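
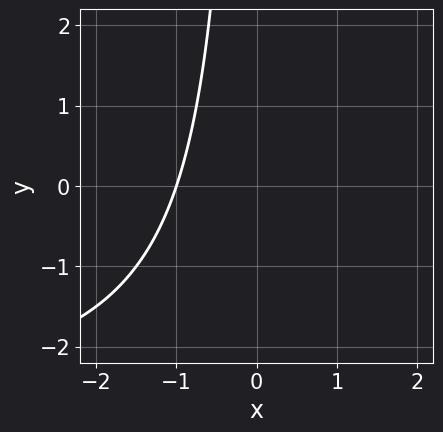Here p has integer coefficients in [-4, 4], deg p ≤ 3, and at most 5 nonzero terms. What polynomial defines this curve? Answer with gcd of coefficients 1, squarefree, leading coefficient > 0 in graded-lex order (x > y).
1. Degree: the shape is more complex than any degree-1 curve, so deg p = 2.
2. Reading off the gridlines: no y-intercept at any integer in the box; it meets the x-axis at x = -1 (among the integer gridlines).
3. Solving for integer coefficients yields p as stated.

x*y + 3*x + 3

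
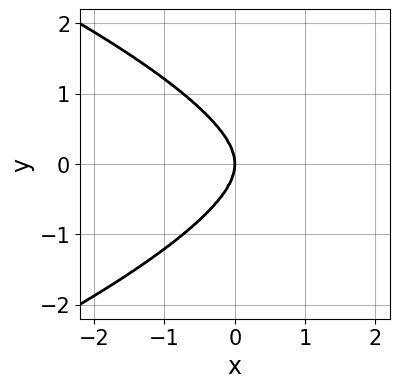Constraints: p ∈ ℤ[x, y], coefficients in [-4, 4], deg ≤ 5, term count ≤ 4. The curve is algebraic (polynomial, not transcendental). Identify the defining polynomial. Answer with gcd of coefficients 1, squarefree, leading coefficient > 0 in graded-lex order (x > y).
1. deg p = 4. The shape is more complex than any degree-3 curve.
2. Symmetries: mirror symmetry y ↦ −y ⇒ only even powers of y.
3. From the visible intercepts: it crosses the x-axis at the gridline x = 0; it crosses the y-axis at the gridline y = 0.
4. These observations pin down the coefficients.

3*y^4 + 2*x^3 + 3*x*y^2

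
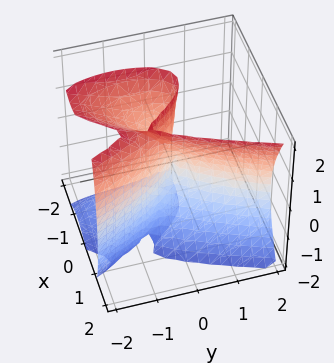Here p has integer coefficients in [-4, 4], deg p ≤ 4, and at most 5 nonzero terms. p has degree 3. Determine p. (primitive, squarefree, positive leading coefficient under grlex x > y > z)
(a) Degree: a generic line meets the surface in up to 3 points, so deg p = 3.
(b) From the axis intercepts and sections: the visible z-axis segment lies entirely on the surface; it meets the y-axis at y = 0 (among the integer gridlines); it crosses the x-axis at the gridline x = 0.
(c) Matching integer coefficients to the picture gives p.

3*x^3 - x*z^2 - y*z^2 - 2*y^2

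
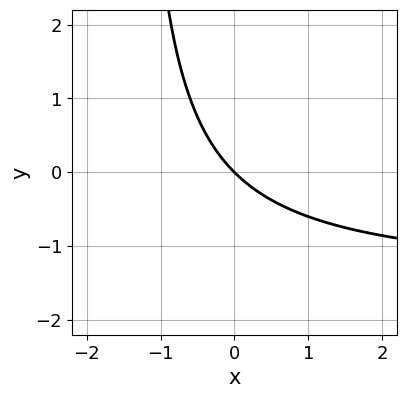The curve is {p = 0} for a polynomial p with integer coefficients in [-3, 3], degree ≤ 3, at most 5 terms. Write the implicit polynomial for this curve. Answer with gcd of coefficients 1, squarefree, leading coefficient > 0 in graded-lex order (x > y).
2*x*y + 3*x + 3*y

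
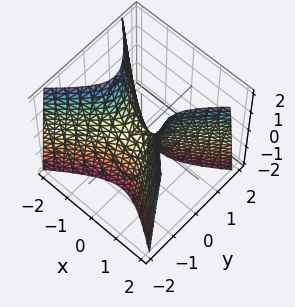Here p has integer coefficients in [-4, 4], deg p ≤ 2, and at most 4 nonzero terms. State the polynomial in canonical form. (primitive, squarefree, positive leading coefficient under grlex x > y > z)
2*x^2 - 3*y^2 - z

First, the degree is 2 — a saddle surface; a quadric.
Next, symmetries: it's symmetric under y → −y, forcing even powers of y; it's symmetric under x → −x, forcing even powers of x.
Next, from the visible intercepts: it meets the y-axis at y = 0 (among the integer gridlines); one z-axis crossing is at z = 0; it crosses the x-axis at the gridline x = 0.
Finally, fitting integer coefficients to these (and the overall shape) gives p.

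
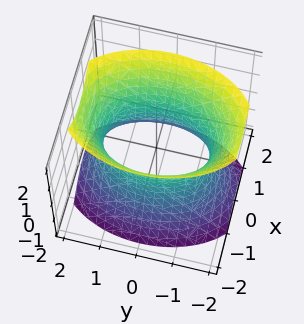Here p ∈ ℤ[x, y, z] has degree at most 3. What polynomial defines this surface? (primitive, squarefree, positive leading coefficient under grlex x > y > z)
2*x^2 + y^2 - z^2 - 2

(a) deg p = 2. An hourglass — one-sheet hyperboloid; a quadric.
(b) Symmetries: mirror symmetry z ↦ −z ⇒ only even powers of z; the x ↦ −x reflection is a symmetry, so x appears only in even powers; it's symmetric under y → −y, forcing even powers of y.
(c) Observable constraints: the x-axis gridline crossings are at x ∈ {-1, 1}; the surface avoids every integer z-axis point in the box.
(d) The integer polynomial consistent with all of this is the stated p.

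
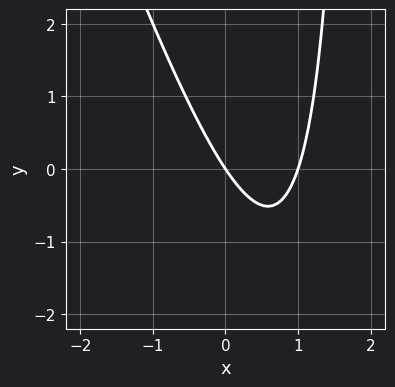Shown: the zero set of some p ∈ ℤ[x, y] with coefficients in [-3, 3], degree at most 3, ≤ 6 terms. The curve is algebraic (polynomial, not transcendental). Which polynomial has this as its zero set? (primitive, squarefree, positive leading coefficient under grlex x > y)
3*x^2 + x*y - 3*x - 2*y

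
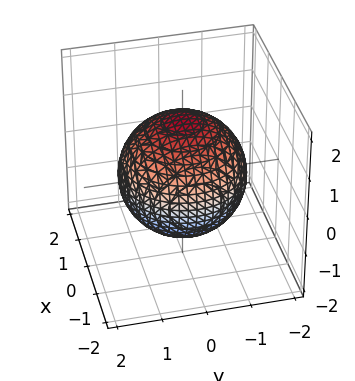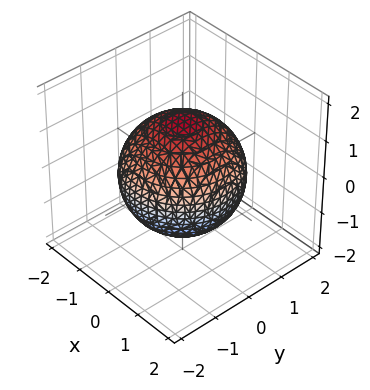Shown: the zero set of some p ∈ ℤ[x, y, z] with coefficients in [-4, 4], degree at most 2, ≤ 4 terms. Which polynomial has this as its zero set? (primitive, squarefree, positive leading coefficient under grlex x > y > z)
(a) Degree: the shape is more complex than any degree-1 surface, so deg p = 2.
(b) Symmetry: every cross-section ⟂ z is a circle, so x, y appear only via x² + y².
(c) Against the integer gridlines: a circular section at z = 0 has radius between 1 and 2.
(d) The integer polynomial consistent with all of this is the stated p.

x^2 + y^2 + z^2 - 2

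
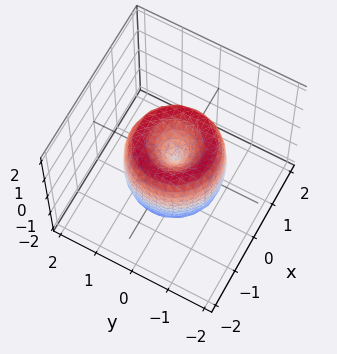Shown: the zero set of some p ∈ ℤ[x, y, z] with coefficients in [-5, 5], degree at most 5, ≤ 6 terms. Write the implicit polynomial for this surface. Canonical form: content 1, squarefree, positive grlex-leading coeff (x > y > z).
First, degree: the shape is more complex than any degree-3 surface, so deg p = 4.
Next, by symmetry, the z-axis is an axis of rotation, so x and y enter only as x² + y².
Then, checking where it meets the axes: one z-axis crossing is at z = 0; a circular section at z = 0 has radius between 1 and 2.
Finally, solving for integer coefficients yields p as stated.

2*x^4 + 4*x^2*y^2 + 2*y^4 - 3*x^2 - 3*y^2 + z^2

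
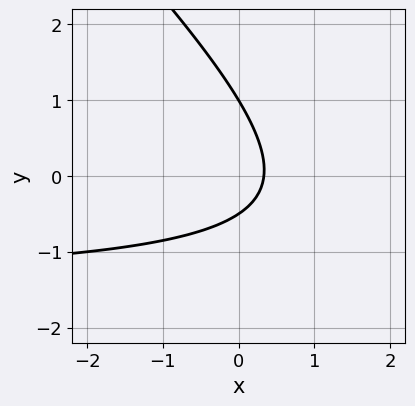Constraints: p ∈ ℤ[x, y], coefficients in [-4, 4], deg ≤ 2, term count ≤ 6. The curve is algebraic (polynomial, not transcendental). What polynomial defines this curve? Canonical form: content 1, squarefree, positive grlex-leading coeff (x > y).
(a) deg p = 2. A generic line meets the curve in up to 2 points.
(b) Checking where it meets the axes: it meets the y-axis at y = 1 (among the integer gridlines).
(c) Putting this together gives p.

2*x*y + 2*y^2 + 3*x - y - 1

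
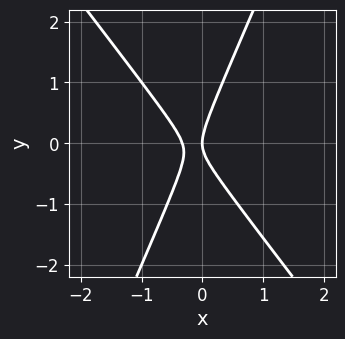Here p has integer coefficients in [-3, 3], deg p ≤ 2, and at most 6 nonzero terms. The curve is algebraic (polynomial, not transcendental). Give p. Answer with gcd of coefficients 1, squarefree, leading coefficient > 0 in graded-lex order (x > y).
3*x^2 + x*y - y^2 + x

deg p = 2. No degree-1 curve has this shape.
Against the integer gridlines: it meets the x-axis at x = 0 (among the integer gridlines); it meets the y-axis at y = 0 (among the integer gridlines).
These observations pin down the coefficients.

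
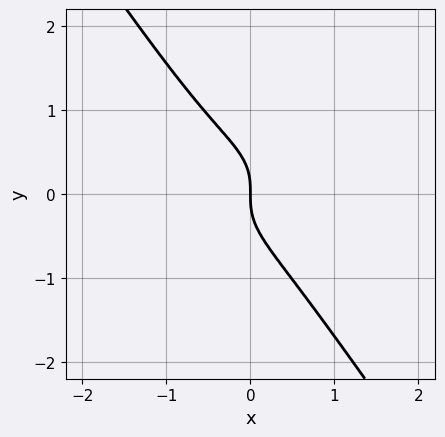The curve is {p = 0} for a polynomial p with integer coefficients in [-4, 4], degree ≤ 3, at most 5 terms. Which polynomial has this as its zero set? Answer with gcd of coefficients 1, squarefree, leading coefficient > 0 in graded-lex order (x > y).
3*x^3 + 3*x*y^2 + 3*y^3 + x^2 + 2*x

1. Degree: the shape is more complex than any degree-2 curve, so deg p = 3.
2. Checking where it meets the axes: it crosses the y-axis at the gridline y = 0; it crosses the x-axis at the gridline x = 0.
3. These observations pin down the coefficients.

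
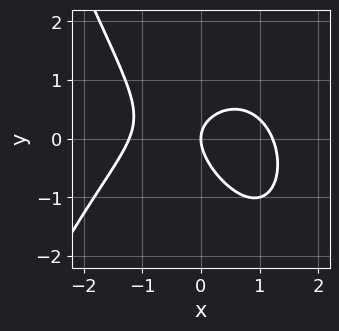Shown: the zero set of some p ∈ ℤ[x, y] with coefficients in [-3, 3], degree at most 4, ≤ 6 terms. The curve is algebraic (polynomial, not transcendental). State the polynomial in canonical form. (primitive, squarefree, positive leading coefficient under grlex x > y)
1. Degree: no degree-2 curve has this shape, so deg p = 3.
2. From the visible intercepts: one x-axis crossing is at x = 0; one y-axis crossing is at y = 0.
3. Putting this together gives p.

2*x^3 + 2*x*y + 3*y^2 - 3*x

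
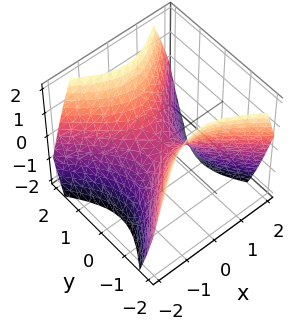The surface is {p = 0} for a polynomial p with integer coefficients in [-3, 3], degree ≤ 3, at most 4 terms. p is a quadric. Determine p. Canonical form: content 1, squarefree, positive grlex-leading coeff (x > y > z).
x^2 - y^2 + z

1. Degree: a hyperbolic paraboloid; a quadric, so deg p = 2.
2. Symmetries: the x ↦ −x reflection is a symmetry, so x appears only in even powers; it's symmetric under y → −y, forcing even powers of y.
3. Observable constraints: it crosses the y-axis at the gridline y = 0; it crosses the x-axis at the gridline x = 0.
4. Fitting integer coefficients to these (and the overall shape) gives p.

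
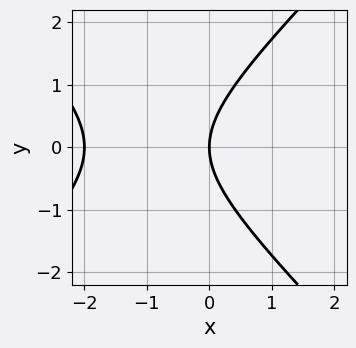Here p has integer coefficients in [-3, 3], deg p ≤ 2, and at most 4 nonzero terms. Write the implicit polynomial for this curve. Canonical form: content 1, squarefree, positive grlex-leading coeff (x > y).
x^2 - y^2 + 2*x

Degree: no degree-1 curve has this shape, so deg p = 2.
Symmetries: the y ↦ −y reflection is a symmetry, so y appears only in even powers.
Checking where it meets the axes: it crosses the y-axis at the gridline y = 0; among the integer gridlines, it crosses the x-axis at x ∈ {-2, 0}.
Matching integer coefficients to the picture gives p.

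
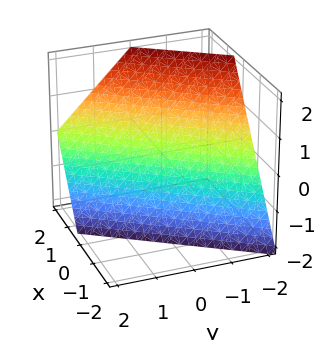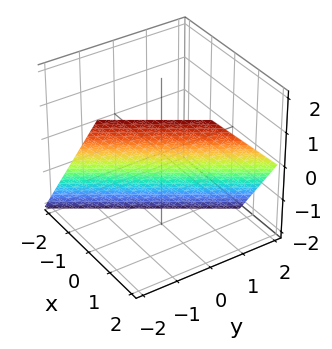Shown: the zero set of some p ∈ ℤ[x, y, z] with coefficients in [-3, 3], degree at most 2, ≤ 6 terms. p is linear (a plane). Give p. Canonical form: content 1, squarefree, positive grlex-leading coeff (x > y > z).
3*x - 2*y - 2*z - 2

(a) Degree: every cross-section is a straight line — this is a plane, so deg p = 1.
(b) Reading off the gridlines: it crosses the z-axis at the gridline z = -1; it crosses the y-axis at the gridline y = -1.
(c) Fitting integer coefficients to these (and the overall shape) gives p.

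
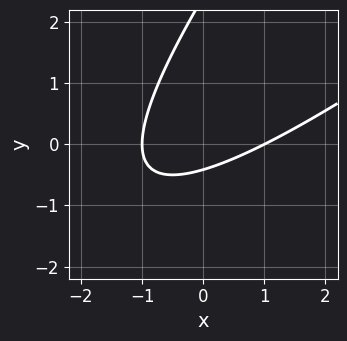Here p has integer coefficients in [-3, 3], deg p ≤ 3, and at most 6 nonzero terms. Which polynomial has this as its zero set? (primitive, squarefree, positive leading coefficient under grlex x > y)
x^2 - 2*x*y + y^2 - 2*y - 1

First, degree: no degree-1 curve has this shape, so deg p = 2.
Then, against the integer gridlines: among the integer gridlines, it crosses the x-axis at x ∈ {-1, 1}.
Finally, putting this together gives p.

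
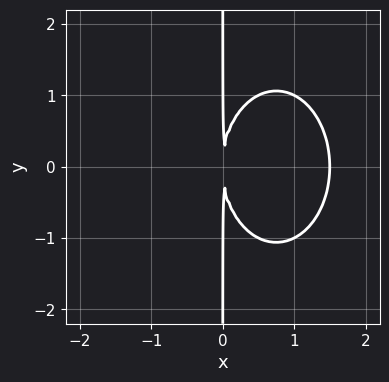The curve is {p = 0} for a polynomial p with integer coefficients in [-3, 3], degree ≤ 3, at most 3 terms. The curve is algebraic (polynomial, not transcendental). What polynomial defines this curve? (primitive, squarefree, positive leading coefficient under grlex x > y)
First, deg p = 3.
Next, symmetries: it's symmetric under y → −y, forcing even powers of y.
Then, from the visible intercepts: every point of the y-axis in the box is on the curve.
Finally, fitting integer coefficients to these (and the overall shape) gives p.

2*x^3 + x*y^2 - 3*x^2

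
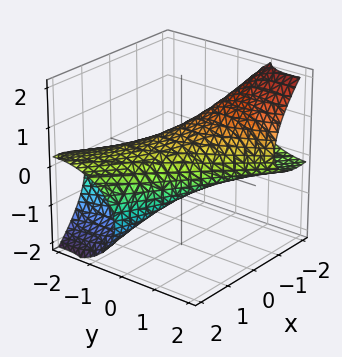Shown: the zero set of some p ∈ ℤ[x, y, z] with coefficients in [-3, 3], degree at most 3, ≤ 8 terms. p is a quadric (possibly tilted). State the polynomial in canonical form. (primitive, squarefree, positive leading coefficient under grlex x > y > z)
x^2 + 2*x*y + 2*x*z + y^2 + 2*z^2 - 1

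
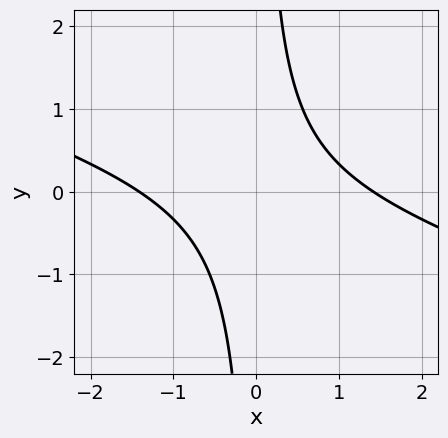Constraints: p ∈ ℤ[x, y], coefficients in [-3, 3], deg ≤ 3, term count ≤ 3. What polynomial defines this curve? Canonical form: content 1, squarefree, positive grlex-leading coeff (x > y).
x^2 + 3*x*y - 2

The degree is 2 — the shape is more complex than any degree-1 curve.
From the axis intercepts and sections: it misses every integer gridline on the y-axis.
These observations pin down the coefficients.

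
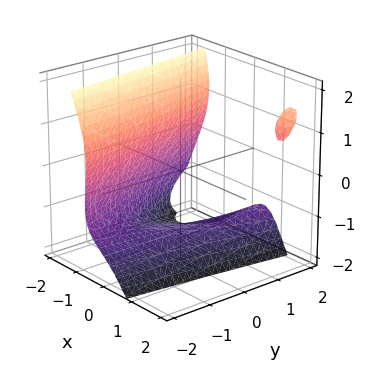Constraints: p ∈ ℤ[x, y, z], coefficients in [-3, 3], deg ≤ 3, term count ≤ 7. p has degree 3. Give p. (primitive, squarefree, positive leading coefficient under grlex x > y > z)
2*x^3 - 2*x^2*z + z^3 - 2*x*y + 3

(a) The picture has 2 separate pieces. They look like related sheets of one shape, so recover p as a whole.
(b) deg p = 3. A generic line meets the surface in up to 3 points.
(c) Checking where it meets the axes: no y-intercept at any integer in the box.
(d) These observations pin down the coefficients.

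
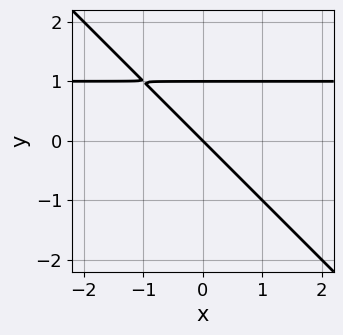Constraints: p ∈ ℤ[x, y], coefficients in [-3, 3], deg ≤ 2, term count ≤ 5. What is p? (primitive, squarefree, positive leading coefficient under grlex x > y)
x*y + y^2 - x - y

Degree: a generic line meets the curve in up to 2 points, so deg p = 2.
From the visible intercepts: among the integer gridlines, it crosses the y-axis at y ∈ {0, 1}; it meets the x-axis at x = 0 (among the integer gridlines).
Putting this together gives p.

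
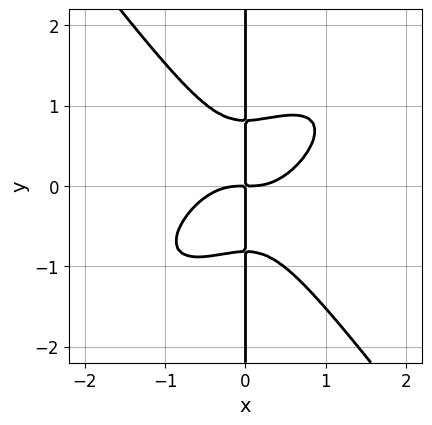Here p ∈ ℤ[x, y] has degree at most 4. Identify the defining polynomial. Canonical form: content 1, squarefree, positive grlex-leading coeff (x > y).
deg p = 4. No degree-3 curve has this shape.
Checking where it meets the axes: the visible y-axis segment lies entirely on the curve.
These observations pin down the coefficients.

3*x^4 - 3*x^3*y + 3*x*y^3 - 2*x*y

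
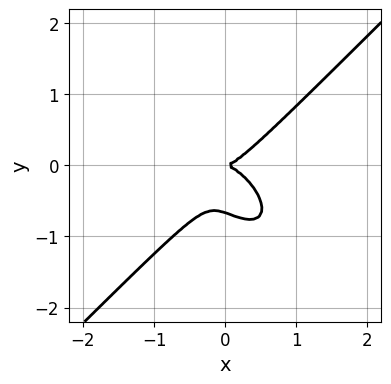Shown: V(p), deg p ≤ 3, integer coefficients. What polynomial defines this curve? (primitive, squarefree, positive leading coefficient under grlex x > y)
3*x^3 + x^2*y - x*y^2 - 3*y^3 - 2*y^2

Degree: the shape is more complex than any degree-2 curve, so deg p = 3.
From the axis intercepts and sections: one x-axis crossing is at x = 0; it meets the y-axis at y = 0 (among the integer gridlines).
Fitting integer coefficients to these (and the overall shape) gives p.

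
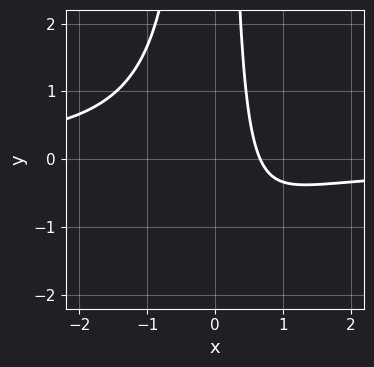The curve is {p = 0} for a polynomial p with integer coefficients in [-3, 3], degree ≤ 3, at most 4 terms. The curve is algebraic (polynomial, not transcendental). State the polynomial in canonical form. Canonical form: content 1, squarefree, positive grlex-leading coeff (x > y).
1. Degree: the shape is more complex than any degree-2 curve, so deg p = 3.
2. Observable constraints: it misses every integer gridline on the y-axis.
3. Together with the visible shape, these determine p as stated.

3*x^2*y + 3*x - 2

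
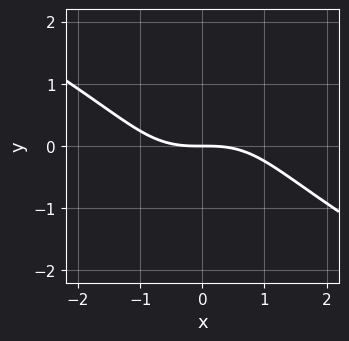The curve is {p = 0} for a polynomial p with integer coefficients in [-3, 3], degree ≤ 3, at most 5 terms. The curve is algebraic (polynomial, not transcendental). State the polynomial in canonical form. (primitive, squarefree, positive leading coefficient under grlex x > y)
1. Degree: a generic line meets the curve in up to 3 points, so deg p = 3.
2. Reading off the gridlines: it meets the y-axis at y = 0 (among the integer gridlines); one x-axis crossing is at x = 0.
3. These observations pin down the coefficients.

x^3 + x^2*y + 2*y^3 + 3*y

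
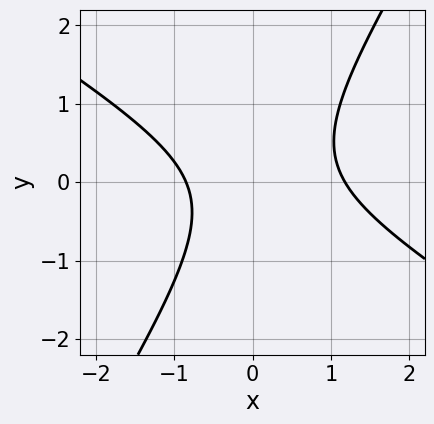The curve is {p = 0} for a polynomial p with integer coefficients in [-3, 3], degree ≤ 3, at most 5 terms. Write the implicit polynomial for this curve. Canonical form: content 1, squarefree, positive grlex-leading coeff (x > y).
3*x^2 + 3*x*y - 3*y^2 - x - 3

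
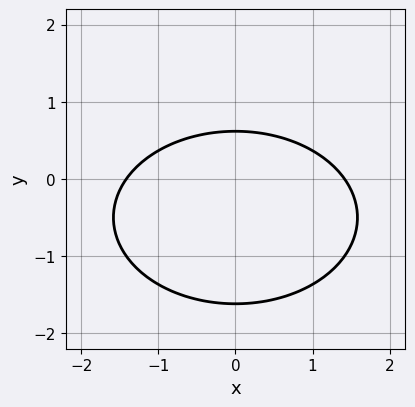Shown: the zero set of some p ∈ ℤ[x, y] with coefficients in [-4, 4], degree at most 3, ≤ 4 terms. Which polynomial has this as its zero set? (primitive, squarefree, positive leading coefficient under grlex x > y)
First, deg p = 2. The shape is more complex than any degree-1 curve.
Then, symmetries: the x ↦ −x reflection is a symmetry, so x appears only in even powers.
Finally, putting this together gives p.

x^2 + 2*y^2 + 2*y - 2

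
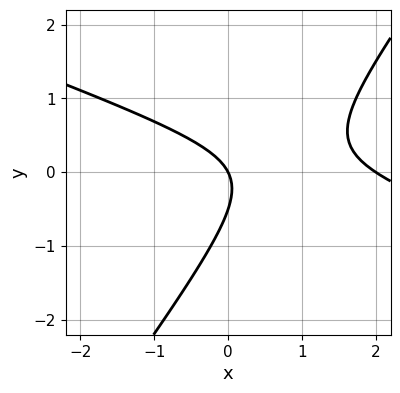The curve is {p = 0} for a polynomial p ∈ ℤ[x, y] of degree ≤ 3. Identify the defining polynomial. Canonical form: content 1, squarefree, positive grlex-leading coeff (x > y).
x^2 + 2*x*y - 2*y^2 - 2*x - y

The degree is 2 — the shape is more complex than any degree-1 curve.
From the visible intercepts: the x-axis gridline crossings are at x ∈ {0, 2}; it crosses the y-axis at the gridline y = 0.
These observations pin down the coefficients.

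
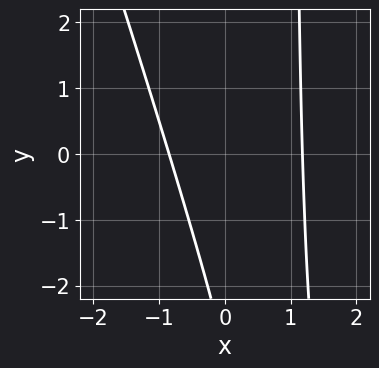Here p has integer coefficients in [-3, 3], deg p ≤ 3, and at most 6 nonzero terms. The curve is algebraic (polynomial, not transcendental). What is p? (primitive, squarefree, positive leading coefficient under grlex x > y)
1. deg p = 2. A generic line meets the curve in up to 2 points.
2. Checking where it meets the axes: the curve avoids every integer y-axis point in the box.
3. Matching integer coefficients to the picture gives p.

3*x^2 + x*y - x - y - 3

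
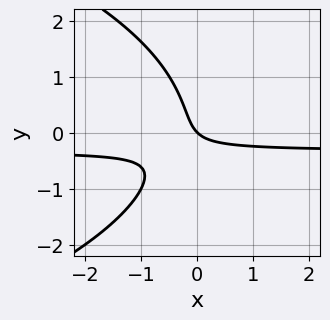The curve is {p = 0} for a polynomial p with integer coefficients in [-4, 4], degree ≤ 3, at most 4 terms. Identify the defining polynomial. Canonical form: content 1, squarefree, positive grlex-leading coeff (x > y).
y^3 + 3*x*y + x + y

(a) deg p = 3. A generic line meets the curve in up to 3 points.
(b) From the axis intercepts and sections: one y-axis crossing is at y = 0; it meets the x-axis at x = 0 (among the integer gridlines).
(c) Assembling these constraints gives the stated polynomial.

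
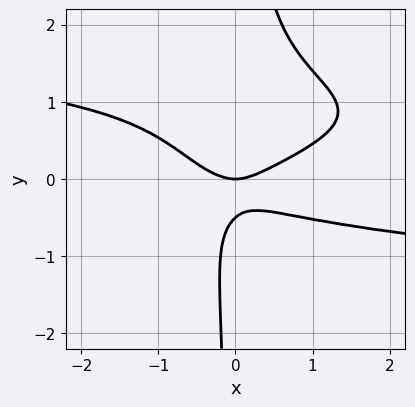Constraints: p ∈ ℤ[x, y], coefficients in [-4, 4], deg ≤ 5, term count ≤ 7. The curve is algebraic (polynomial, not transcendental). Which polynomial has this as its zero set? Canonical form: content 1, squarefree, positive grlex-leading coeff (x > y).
3*x*y^3 - 2*x*y^2 + x^2 - 2*y^2 - y

First, deg p = 4.
Next, observable constraints: it crosses the x-axis at the gridline x = 0; it meets the y-axis at y = 0 (among the integer gridlines).
Finally, matching integer coefficients to the picture gives p.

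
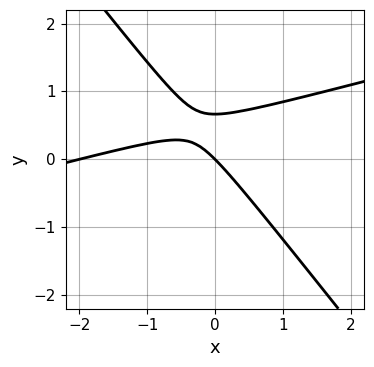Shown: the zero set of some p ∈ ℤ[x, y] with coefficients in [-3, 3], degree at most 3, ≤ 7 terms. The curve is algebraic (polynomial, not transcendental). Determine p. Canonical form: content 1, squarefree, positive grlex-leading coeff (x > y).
First, the degree is 2 — no degree-1 curve has this shape.
Next, observable constraints: one y-axis crossing is at y = 0; the x-axis gridline crossings are at x ∈ {-2, 0}.
Finally, solving for integer coefficients yields p as stated.

x^2 - 3*x*y - 3*y^2 + 2*x + 2*y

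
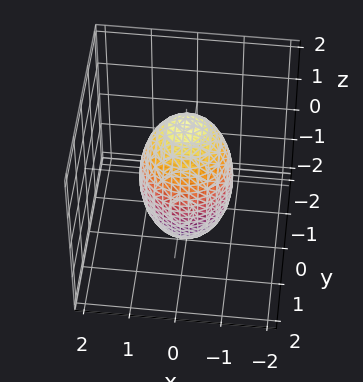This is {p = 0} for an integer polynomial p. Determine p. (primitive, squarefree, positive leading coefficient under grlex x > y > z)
First, degree: no degree-1 surface has this shape, so deg p = 2.
Next, by symmetry, every cross-section ⟂ z is a circle, so x, y appear only via x² + y².
Next, from the axis intercepts and sections: a circular section at z = -1 has radius between 0 and 1; among the integer gridlines, it crosses the x-axis at x ∈ {-1, 1}; the y-axis gridline crossings are at y ∈ {-1, 1}.
Finally, fitting integer coefficients to these (and the overall shape) gives p.

3*x^2 + 3*y^2 + z^2 - 3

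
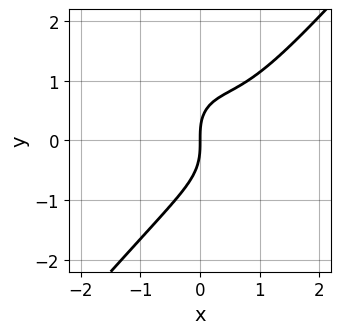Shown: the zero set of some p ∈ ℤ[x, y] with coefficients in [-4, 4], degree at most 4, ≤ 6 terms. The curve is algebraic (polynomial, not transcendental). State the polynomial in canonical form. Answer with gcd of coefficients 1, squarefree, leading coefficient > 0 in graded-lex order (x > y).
3*x^3 - 2*y^3 - 3*x^2 + 3*x

(a) deg p = 3.
(b) Observable constraints: it crosses the y-axis at the gridline y = 0; it meets the x-axis at x = 0 (among the integer gridlines).
(c) The integer polynomial consistent with all of this is the stated p.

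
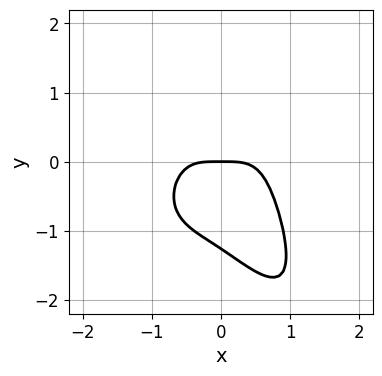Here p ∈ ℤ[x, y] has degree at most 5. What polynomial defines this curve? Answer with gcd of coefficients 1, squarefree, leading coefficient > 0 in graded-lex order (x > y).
3*x^4 + x^2*y^2 + 2*x*y^3 + y^4 + 2*y

1. Degree: the shape is more complex than any degree-3 curve, so deg p = 4.
2. From the visible intercepts: one x-axis crossing is at x = 0; it meets the y-axis at y = 0 (among the integer gridlines).
3. Putting this together gives p.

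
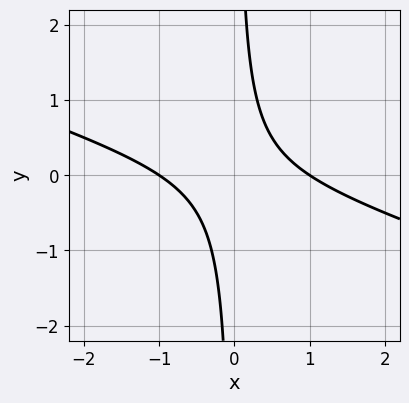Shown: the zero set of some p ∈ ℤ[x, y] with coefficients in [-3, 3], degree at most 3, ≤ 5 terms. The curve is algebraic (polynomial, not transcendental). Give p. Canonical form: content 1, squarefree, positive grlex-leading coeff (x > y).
First, deg p = 2. A generic line meets the curve in up to 2 points.
Then, from the visible intercepts: the x-axis gridline crossings are at x ∈ {-1, 1}; the curve avoids every integer y-axis point in the box.
Finally, solving for integer coefficients yields p as stated.

x^2 + 3*x*y - 1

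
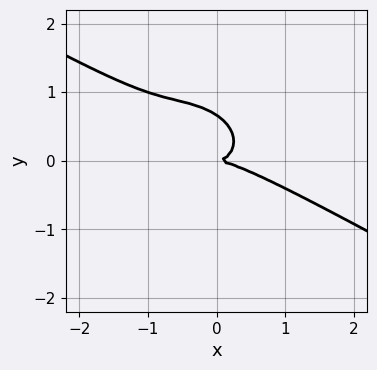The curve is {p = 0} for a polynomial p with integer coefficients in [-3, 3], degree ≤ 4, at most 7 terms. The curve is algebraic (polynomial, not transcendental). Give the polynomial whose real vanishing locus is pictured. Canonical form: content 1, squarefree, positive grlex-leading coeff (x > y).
x^3 + 2*x^2*y + 2*x*y^2 + 3*y^3 - 2*y^2

1. Degree: the shape is more complex than any degree-2 curve, so deg p = 3.
2. From the axis intercepts and sections: one y-axis crossing is at y = 0; it meets the x-axis at x = 0 (among the integer gridlines).
3. These observations pin down the coefficients.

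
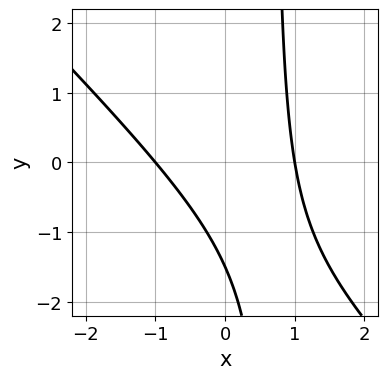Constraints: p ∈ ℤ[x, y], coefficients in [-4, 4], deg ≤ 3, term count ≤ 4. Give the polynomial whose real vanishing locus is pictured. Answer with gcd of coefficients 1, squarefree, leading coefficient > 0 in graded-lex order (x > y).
1. deg p = 2. A generic line meets the curve in up to 2 points.
2. From the visible intercepts: the x-axis gridline crossings are at x ∈ {-1, 1}.
3. Together with the visible shape, these determine p as stated.

3*x^2 + 3*x*y - 2*y - 3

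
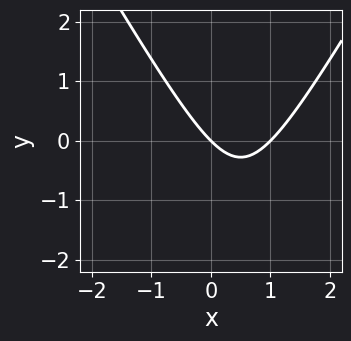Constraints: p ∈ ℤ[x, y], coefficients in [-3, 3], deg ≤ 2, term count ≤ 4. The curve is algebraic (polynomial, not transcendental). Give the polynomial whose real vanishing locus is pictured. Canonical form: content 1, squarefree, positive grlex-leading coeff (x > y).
3*x^2 - y^2 - 3*x - 3*y

1. Degree: the shape is more complex than any degree-1 curve, so deg p = 2.
2. Against the integer gridlines: it crosses the y-axis at the gridline y = 0; the x-axis gridline crossings are at x ∈ {0, 1}.
3. Solving for integer coefficients yields p as stated.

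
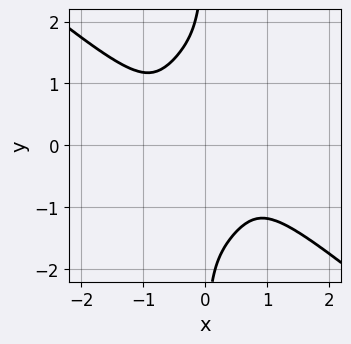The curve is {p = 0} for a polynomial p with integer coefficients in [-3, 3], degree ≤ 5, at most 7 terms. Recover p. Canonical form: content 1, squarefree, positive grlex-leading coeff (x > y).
1. The degree is 4 — the shape is more complex than any degree-3 curve.
2. From the visible intercepts: no x-intercept at any integer in the box; no y-intercept at any integer in the box.
3. Putting this together gives p.

3*x^4 + 3*x^3*y + x*y^3 - x*y + 1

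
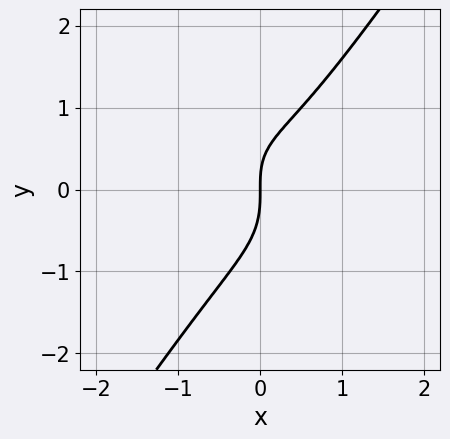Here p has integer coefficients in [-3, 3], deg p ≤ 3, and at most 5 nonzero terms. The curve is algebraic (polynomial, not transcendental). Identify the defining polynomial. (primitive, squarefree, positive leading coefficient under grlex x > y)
2*x^3 + 3*x^2*y - 2*y^3 - x*y + 3*x

Degree: no degree-2 curve has this shape, so deg p = 3.
Observable constraints: it meets the x-axis at x = 0 (among the integer gridlines); one y-axis crossing is at y = 0.
Matching integer coefficients to the picture gives p.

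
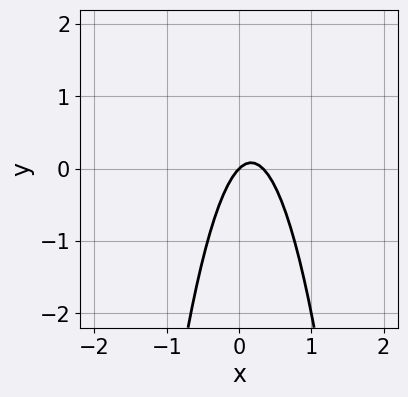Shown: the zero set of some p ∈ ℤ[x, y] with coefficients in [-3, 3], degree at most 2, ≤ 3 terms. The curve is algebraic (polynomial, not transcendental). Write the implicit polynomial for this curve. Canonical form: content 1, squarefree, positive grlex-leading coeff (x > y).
(a) The degree is 2 — the shape is more complex than any degree-1 curve.
(b) Against the integer gridlines: it meets the y-axis at y = 0 (among the integer gridlines); it meets the x-axis at x = 0 (among the integer gridlines).
(c) These observations pin down the coefficients.

3*x^2 - x + y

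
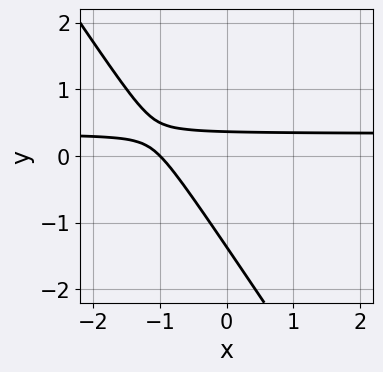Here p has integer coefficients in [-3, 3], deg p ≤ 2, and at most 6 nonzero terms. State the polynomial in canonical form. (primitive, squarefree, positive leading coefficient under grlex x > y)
3*x*y + 2*y^2 - x + 2*y - 1

First, degree: no degree-1 curve has this shape, so deg p = 2.
Then, from the axis intercepts and sections: it crosses the x-axis at the gridline x = -1.
Finally, solving for integer coefficients yields p as stated.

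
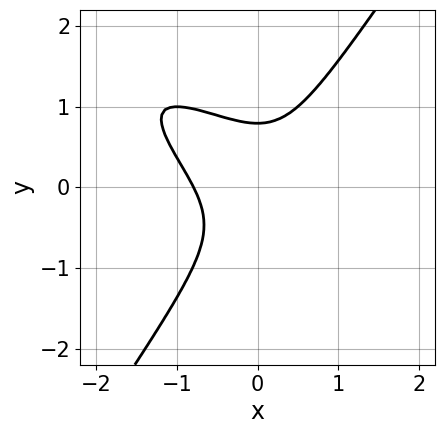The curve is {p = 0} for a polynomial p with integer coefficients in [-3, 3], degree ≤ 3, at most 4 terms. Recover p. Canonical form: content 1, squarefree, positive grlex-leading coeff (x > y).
2*x^3 + 3*x^2*y - 2*y^3 + 1

(a) The degree is 3 — a generic line meets the curve in up to 3 points.
(b) Solving for integer coefficients yields p as stated.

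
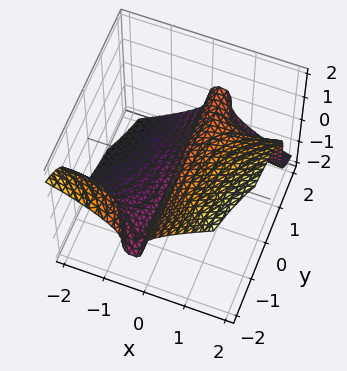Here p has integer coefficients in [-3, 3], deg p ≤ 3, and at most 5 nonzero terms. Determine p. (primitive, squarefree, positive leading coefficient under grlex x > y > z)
x^3 - 3*x^2*y - 3*z^3 + 3*x

(a) deg p = 3. No degree-2 surface has this shape.
(b) Reading off the gridlines: every point of the y-axis in the box is on the surface; it crosses the z-axis at the gridline z = 0; one x-axis crossing is at x = 0.
(c) Fitting integer coefficients to these (and the overall shape) gives p.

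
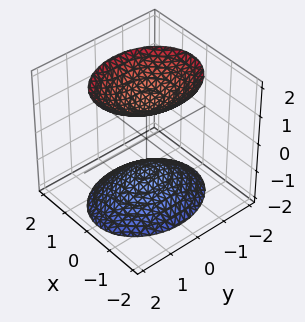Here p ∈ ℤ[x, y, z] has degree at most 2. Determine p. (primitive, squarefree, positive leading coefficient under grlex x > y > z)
(a) The picture has 2 separate pieces. They look like related sheets of one shape, so recover p as a whole.
(b) The degree is 2 — two sheets facing apart; a quadric.
(c) Symmetries: it's symmetric under z → −z, forcing even powers of z; the x ↦ −x reflection is a symmetry, so x appears only in even powers; mirror symmetry y ↦ −y ⇒ only even powers of y.
(d) Observable constraints: no y-intercept at any integer in the box; the surface avoids every integer x-axis point in the box.
(e) Fitting integer coefficients to these (and the overall shape) gives p.

3*x^2 + 2*y^2 - 2*z^2 + 3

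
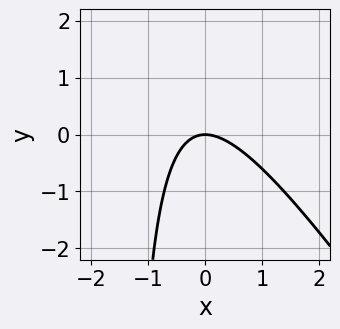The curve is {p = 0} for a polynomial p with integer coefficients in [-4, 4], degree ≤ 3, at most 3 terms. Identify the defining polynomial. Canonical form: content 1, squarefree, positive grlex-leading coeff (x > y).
The degree is 2 — a generic line meets the curve in up to 2 points.
From the axis intercepts and sections: it crosses the x-axis at the gridline x = 0; one y-axis crossing is at y = 0.
Matching integer coefficients to the picture gives p.

3*x^2 + 2*x*y + 3*y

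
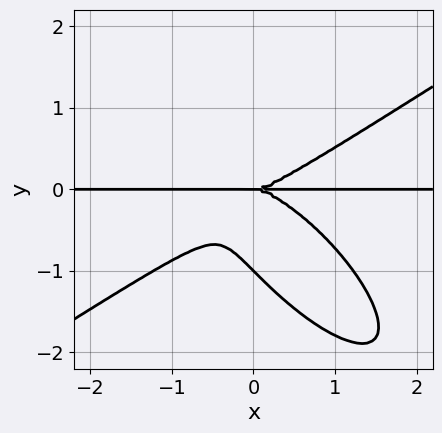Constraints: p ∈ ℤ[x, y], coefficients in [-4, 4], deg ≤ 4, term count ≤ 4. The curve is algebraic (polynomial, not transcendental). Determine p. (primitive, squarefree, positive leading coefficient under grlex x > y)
2*x^3*y - 3*x*y^3 - 3*y^4 - 3*y^3

First, deg p = 4. A generic line meets the curve in up to 4 points.
Next, from the visible intercepts: every point of the x-axis in the box is on the curve; among the integer gridlines, it crosses the y-axis at y ∈ {-1, 0}.
Finally, together with the visible shape, these determine p as stated.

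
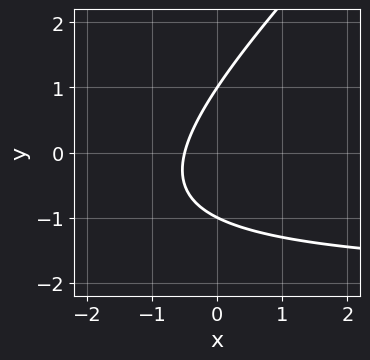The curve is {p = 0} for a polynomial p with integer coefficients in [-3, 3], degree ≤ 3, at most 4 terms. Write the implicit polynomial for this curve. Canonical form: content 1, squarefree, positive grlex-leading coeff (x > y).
1. Degree: the shape is more complex than any degree-1 curve, so deg p = 2.
2. Checking where it meets the axes: among the integer gridlines, it crosses the y-axis at y ∈ {-1, 1}.
3. Together with the visible shape, these determine p as stated.

x*y - y^2 + 2*x + 1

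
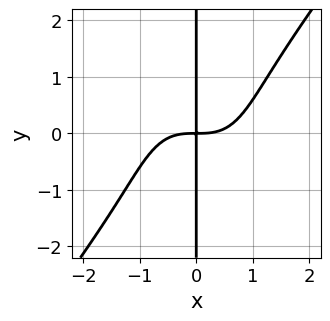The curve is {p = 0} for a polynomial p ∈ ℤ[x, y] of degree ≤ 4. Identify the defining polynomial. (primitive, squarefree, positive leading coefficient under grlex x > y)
The degree is 4 — a generic line meets the curve in up to 4 points.
Checking where it meets the axes: every point of the y-axis in the box is on the curve.
Assembling these constraints gives the stated polynomial.

2*x^4 - x*y^3 - 3*x*y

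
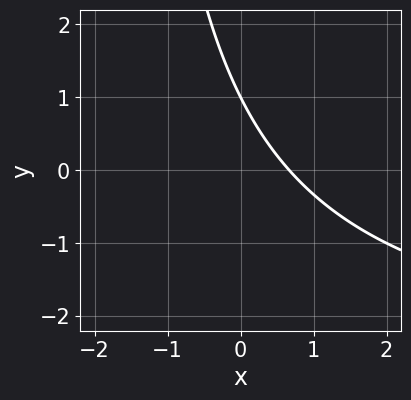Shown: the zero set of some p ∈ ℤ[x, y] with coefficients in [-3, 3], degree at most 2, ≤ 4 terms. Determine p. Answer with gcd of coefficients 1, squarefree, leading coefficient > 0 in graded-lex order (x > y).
x*y + 3*x + 2*y - 2

The degree is 2 — a generic line meets the curve in up to 2 points.
Reading off the gridlines: one y-axis crossing is at y = 1.
These observations pin down the coefficients.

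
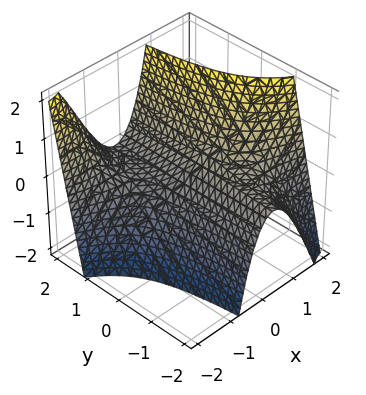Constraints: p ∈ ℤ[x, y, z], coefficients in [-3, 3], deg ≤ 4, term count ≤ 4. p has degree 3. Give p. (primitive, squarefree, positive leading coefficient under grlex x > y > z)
x^3 + 2*x^2*y + 2*x - 2*z

1. Degree: no degree-2 surface has this shape, so deg p = 3.
2. Checking where it meets the axes: it meets the x-axis at x = 0 (among the integer gridlines); it crosses the z-axis at the gridline z = 0; every point of the y-axis in the box is on the surface.
3. Solving for integer coefficients yields p as stated.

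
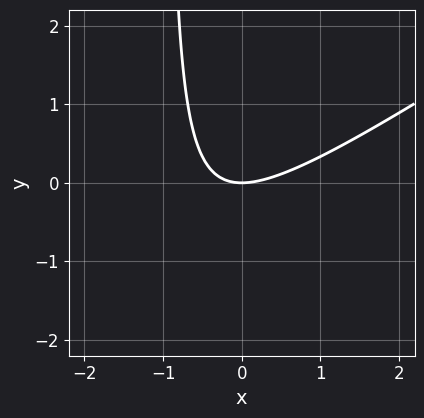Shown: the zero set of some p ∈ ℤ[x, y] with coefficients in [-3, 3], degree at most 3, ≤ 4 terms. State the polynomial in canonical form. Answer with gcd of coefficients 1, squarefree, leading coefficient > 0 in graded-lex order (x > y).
2*x^2 - 3*x*y - 3*y

First, deg p = 2.
Then, from the visible intercepts: it meets the y-axis at y = 0 (among the integer gridlines); it meets the x-axis at x = 0 (among the integer gridlines).
Finally, the integer polynomial consistent with all of this is the stated p.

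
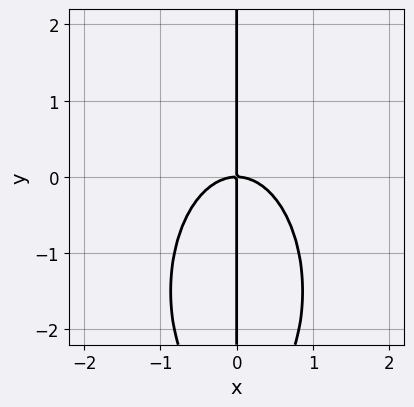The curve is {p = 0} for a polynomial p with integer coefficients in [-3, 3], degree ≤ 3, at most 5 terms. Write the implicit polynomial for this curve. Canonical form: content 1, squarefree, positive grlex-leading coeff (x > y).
1. deg p = 3. The shape is more complex than any degree-2 curve.
2. From the axis intercepts and sections: one x-axis crossing is at x = 0; the visible y-axis segment lies entirely on the curve.
3. Matching integer coefficients to the picture gives p.

3*x^3 + x*y^2 + 3*x*y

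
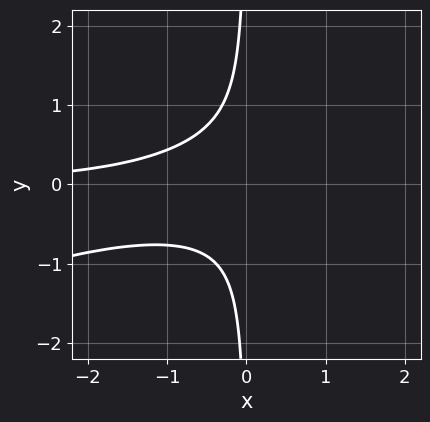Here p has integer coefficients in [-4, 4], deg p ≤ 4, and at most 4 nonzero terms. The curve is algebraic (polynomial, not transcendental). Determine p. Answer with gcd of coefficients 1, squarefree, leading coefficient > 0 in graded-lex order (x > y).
(a) The degree is 3 — a generic line meets the curve in up to 3 points.
(b) From the visible intercepts: it misses every integer gridline on the y-axis; no x-intercept at any integer in the box.
(c) Solving for integer coefficients yields p as stated.

x^2*y - 3*x*y^2 - 1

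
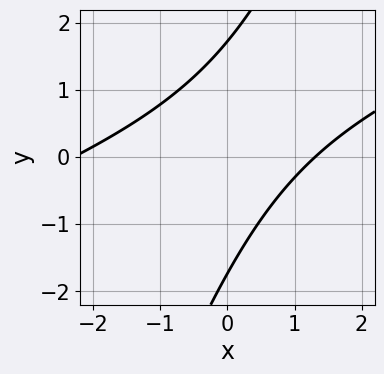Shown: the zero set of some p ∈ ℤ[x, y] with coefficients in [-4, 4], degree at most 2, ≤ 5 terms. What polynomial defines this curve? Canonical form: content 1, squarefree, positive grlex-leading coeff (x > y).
x^2 - 3*x*y + y^2 + x - 3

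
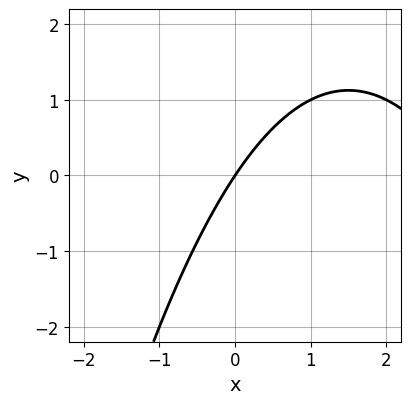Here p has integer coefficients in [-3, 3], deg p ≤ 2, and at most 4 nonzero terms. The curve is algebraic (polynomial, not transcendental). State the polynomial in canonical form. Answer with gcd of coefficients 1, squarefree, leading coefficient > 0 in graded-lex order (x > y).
x^2 - 3*x + 2*y

1. Degree: the shape is more complex than any degree-1 curve, so deg p = 2.
2. From the axis intercepts and sections: it crosses the y-axis at the gridline y = 0; one x-axis crossing is at x = 0.
3. Solving for integer coefficients yields p as stated.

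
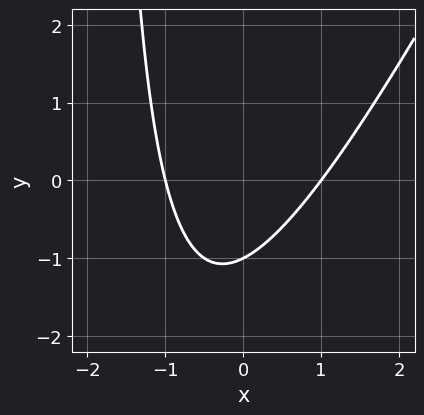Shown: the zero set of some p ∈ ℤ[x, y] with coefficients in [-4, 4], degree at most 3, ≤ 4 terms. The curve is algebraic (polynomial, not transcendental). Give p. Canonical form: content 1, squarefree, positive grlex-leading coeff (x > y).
2*x^2 - x*y - 2*y - 2

1. The degree is 2 — a generic line meets the curve in up to 2 points.
2. From the axis intercepts and sections: it meets the y-axis at y = -1 (among the integer gridlines); the x-axis gridline crossings are at x ∈ {-1, 1}.
3. Putting this together gives p.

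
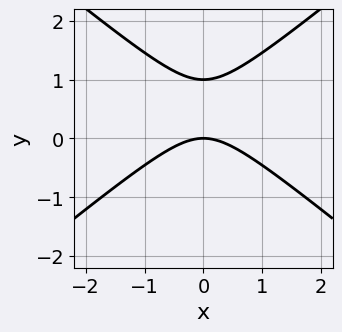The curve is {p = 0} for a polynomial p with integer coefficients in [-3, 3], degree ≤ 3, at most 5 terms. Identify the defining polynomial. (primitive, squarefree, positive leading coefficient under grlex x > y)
2*x^2 - 3*y^2 + 3*y

1. The degree is 2 — a generic line meets the curve in up to 2 points.
2. Symmetries: mirror symmetry x ↦ −x ⇒ only even powers of x.
3. From the visible intercepts: it meets the x-axis at x = 0 (among the integer gridlines); among the integer gridlines, it crosses the y-axis at y ∈ {0, 1}.
4. Putting this together gives p.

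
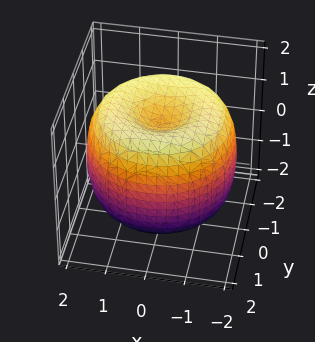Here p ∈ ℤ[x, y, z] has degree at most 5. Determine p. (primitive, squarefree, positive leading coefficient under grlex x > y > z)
x^4 + 2*x^2*y^2 + y^4 - 3*x^2 - 3*y^2 + 2*z^2 - 2

1. The degree is 4 — the shape is more complex than any degree-3 surface.
2. Symmetries: the surface is invariant under rotation about z: p = q(x² + y², z).
3. Checking where it meets the axes: among the integer gridlines, it crosses the z-axis at z ∈ {-1, 1}; a circular section at z = 1 has radius between 1 and 2.
4. Assembling these constraints gives the stated polynomial.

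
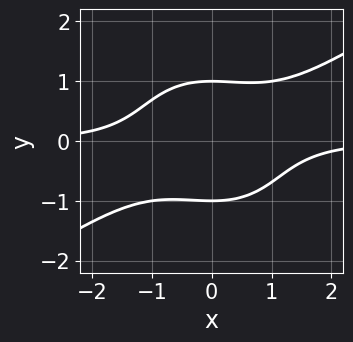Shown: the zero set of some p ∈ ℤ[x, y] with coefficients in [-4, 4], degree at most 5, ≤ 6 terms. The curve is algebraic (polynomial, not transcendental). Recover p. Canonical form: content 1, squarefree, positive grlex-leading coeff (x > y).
2*x^3*y - 2*x^2*y^2 - 3*y^4 + 3

1. deg p = 4.
2. Against the integer gridlines: the y-axis gridline crossings are at y ∈ {-1, 1}; no x-intercept at any integer in the box.
3. Putting this together gives p.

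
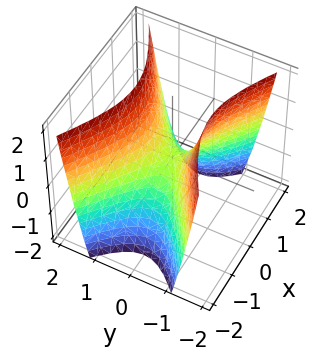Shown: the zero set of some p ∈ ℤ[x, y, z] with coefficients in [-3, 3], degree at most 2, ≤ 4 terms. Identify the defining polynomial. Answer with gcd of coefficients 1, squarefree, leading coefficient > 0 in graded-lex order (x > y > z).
(a) deg p = 2.
(b) Symmetries: it's symmetric under x → −x, forcing even powers of x; it's symmetric under y → −y, forcing even powers of y.
(c) Observable constraints: one y-axis crossing is at y = 0; it meets the x-axis at x = 0 (among the integer gridlines).
(d) Assembling these constraints gives the stated polynomial.

x^2 - 2*y^2 + z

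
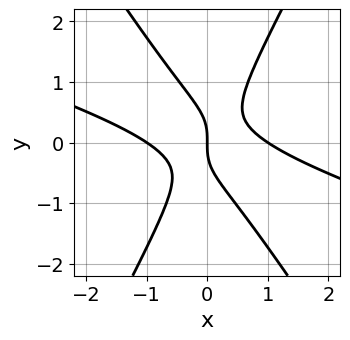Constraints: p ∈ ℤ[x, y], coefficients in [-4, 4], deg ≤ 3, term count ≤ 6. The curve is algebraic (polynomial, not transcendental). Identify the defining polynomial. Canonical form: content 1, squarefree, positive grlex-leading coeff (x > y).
(a) Degree: no degree-2 curve has this shape, so deg p = 3.
(b) Observable constraints: among the integer gridlines, it crosses the x-axis at x ∈ {-1, 0, 1}; it meets the y-axis at y = 0 (among the integer gridlines).
(c) Assembling these constraints gives the stated polynomial.

x^3 + 3*x^2*y - y^3 - x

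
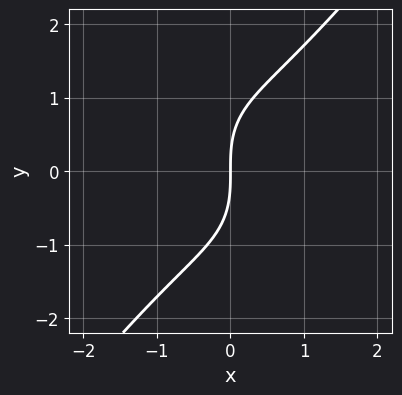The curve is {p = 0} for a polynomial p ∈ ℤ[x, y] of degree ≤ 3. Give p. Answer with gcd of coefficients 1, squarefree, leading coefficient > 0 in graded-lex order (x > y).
The degree is 3 — a generic line meets the curve in up to 3 points.
Reading off the gridlines: it meets the x-axis at x = 0 (among the integer gridlines); one y-axis crossing is at y = 0.
These observations pin down the coefficients.

2*x^3 - y^3 + 3*x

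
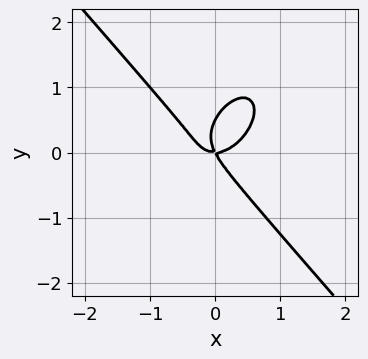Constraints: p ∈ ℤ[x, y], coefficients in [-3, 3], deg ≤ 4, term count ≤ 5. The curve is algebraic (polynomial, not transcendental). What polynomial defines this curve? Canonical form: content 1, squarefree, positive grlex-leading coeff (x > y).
1. The degree is 3 — the shape is more complex than any degree-2 curve.
2. From the axis intercepts and sections: it meets the y-axis at y = 0 (among the integer gridlines); it meets the x-axis at x = 0 (among the integer gridlines).
3. Assembling these constraints gives the stated polynomial.

3*x^3 + 2*y^3 - 2*x*y - y^2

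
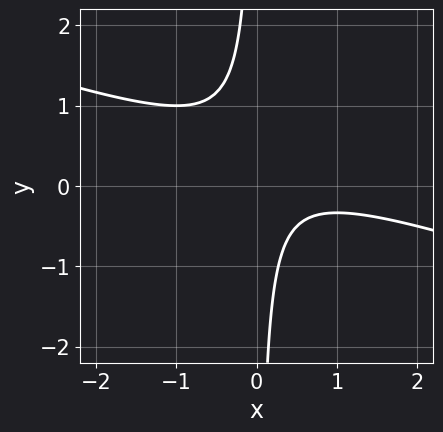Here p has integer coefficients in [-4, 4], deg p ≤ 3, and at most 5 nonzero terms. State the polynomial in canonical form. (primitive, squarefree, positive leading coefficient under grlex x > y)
x^2 + 3*x*y - x + 1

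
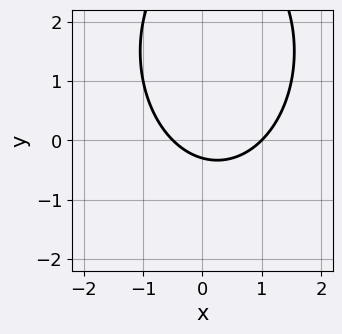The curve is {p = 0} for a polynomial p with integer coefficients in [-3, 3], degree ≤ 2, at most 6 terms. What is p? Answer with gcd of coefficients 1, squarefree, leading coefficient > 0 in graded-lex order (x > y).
1. The degree is 2 — a generic line meets the curve in up to 2 points.
2. From the visible intercepts: it crosses the x-axis at the gridline x = 1.
3. The integer polynomial consistent with all of this is the stated p.

2*x^2 + y^2 - x - 3*y - 1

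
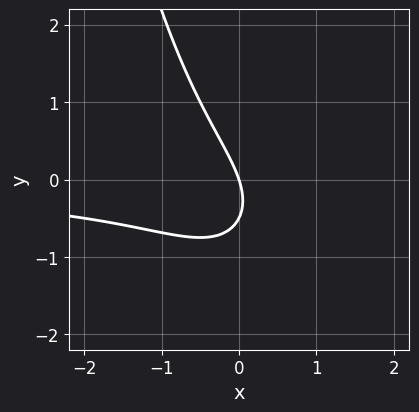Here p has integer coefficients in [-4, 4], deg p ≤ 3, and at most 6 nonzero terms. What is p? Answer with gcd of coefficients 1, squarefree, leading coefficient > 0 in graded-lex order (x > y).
First, the degree is 3 — the shape is more complex than any degree-2 curve.
Then, observable constraints: it crosses the x-axis at the gridline x = 0; one y-axis crossing is at y = 0.
Finally, the integer polynomial consistent with all of this is the stated p.

2*x^2*y - 2*x*y - 2*y^2 - 3*x - y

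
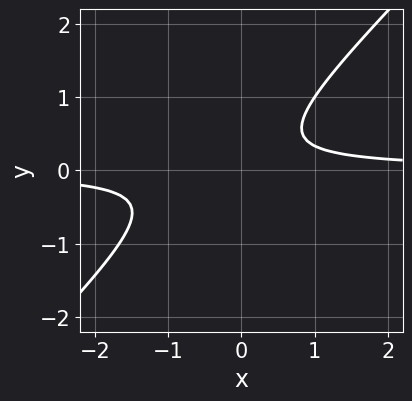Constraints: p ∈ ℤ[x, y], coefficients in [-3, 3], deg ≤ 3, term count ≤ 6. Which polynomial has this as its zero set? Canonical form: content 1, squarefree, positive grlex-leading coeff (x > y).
3*x*y - 3*y^2 + y - 1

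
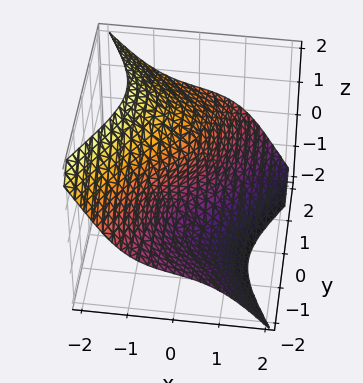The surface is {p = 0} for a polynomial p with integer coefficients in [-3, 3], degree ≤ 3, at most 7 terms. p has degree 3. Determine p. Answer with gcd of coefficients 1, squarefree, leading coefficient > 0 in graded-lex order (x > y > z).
2*x^3 + 2*y^2*z + z^3 + 3*x - 3*y

(a) The degree is 3 — no degree-2 surface has this shape.
(b) From the visible intercepts: it meets the x-axis at x = 0 (among the integer gridlines); one z-axis crossing is at z = 0.
(c) Solving for integer coefficients yields p as stated.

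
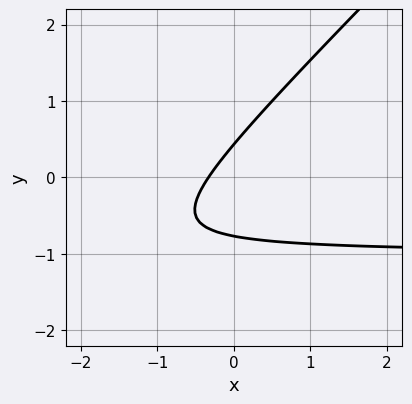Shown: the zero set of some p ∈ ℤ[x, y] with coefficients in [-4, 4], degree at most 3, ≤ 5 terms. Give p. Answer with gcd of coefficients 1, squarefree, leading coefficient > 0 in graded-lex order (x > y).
3*x*y - 3*y^2 + 3*x - y + 1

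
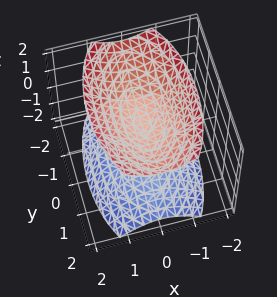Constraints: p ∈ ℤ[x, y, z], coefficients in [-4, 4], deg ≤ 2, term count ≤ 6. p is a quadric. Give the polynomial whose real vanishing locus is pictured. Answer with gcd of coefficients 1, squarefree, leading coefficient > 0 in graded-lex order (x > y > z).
(a) There are 2 components. They look like related sheets of one shape, so recover p as a whole.
(b) deg p = 2. Two separate bowl-shaped sheets opening away from each other; a quadric.
(c) Symmetries: mirror symmetry x ↦ −x ⇒ only even powers of x; it's symmetric under y → −y, forcing even powers of y; mirror symmetry z ↦ −z ⇒ only even powers of z.
(d) From the visible intercepts: no y-intercept at any integer in the box; the surface avoids every integer x-axis point in the box.
(e) Assembling these constraints gives the stated polynomial.

3*x^2 + y^2 - 2*z^2 + 1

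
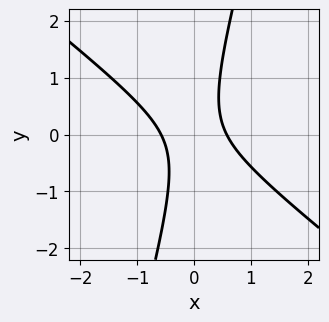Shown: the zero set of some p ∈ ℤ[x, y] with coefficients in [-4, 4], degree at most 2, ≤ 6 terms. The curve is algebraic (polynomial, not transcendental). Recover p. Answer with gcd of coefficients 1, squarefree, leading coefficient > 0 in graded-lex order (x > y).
3*x^2 + 3*x*y - y^2 - 1

Degree: no degree-1 curve has this shape, so deg p = 2.
Reading off the gridlines: no y-intercept at any integer in the box.
Together with the visible shape, these determine p as stated.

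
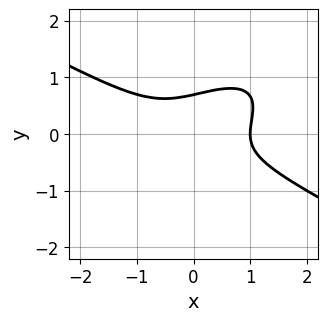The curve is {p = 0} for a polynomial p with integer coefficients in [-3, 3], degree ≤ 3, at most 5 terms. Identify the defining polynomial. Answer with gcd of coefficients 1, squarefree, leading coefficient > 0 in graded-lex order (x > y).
(a) deg p = 3. No degree-2 curve has this shape.
(b) Against the integer gridlines: it crosses the x-axis at the gridline x = 1.
(c) Solving for integer coefficients yields p as stated.

x^3 - 2*x*y^2 + 3*y^3 - 1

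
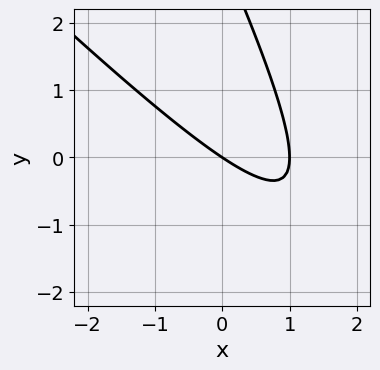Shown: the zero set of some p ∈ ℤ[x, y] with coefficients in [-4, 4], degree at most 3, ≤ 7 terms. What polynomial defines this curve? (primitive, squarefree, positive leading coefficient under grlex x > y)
2*x^2 + 3*x*y + y^2 - 2*x - 3*y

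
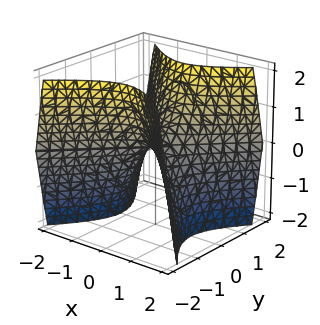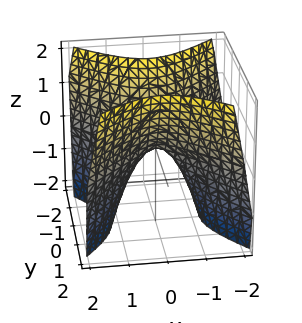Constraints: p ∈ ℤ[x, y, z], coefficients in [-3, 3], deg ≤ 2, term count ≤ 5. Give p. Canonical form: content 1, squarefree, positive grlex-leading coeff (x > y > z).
First, the degree is 2 — a hyperbolic paraboloid; a quadric.
Then, symmetries: it's symmetric under y → −y, forcing even powers of y; mirror symmetry x ↦ −x ⇒ only even powers of x.
Then, from the visible intercepts: it meets the x-axis at x = 0 (among the integer gridlines); it meets the y-axis at y = 0 (among the integer gridlines); one z-axis crossing is at z = 0.
Finally, matching integer coefficients to the picture gives p.

3*x^2 - 3*y^2 + 2*z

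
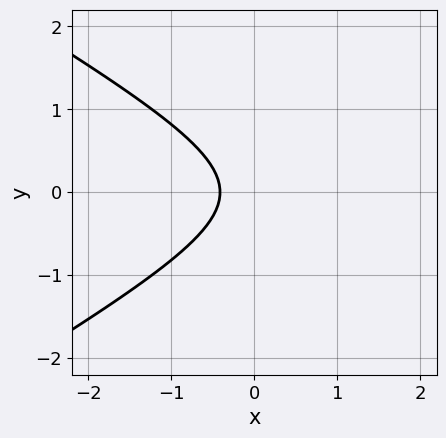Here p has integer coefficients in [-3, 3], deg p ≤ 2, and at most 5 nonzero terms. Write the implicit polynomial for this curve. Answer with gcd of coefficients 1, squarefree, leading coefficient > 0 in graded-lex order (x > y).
x^2 - 3*y^2 - 2*x - 1

1. Degree: the shape is more complex than any degree-1 curve, so deg p = 2.
2. Symmetries: the y ↦ −y reflection is a symmetry, so y appears only in even powers.
3. Checking where it meets the axes: no y-intercept at any integer in the box.
4. Matching integer coefficients to the picture gives p.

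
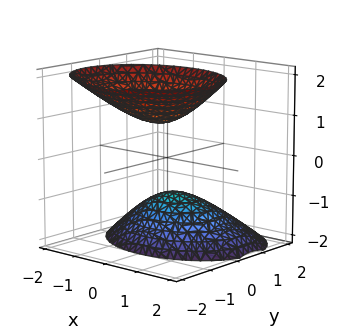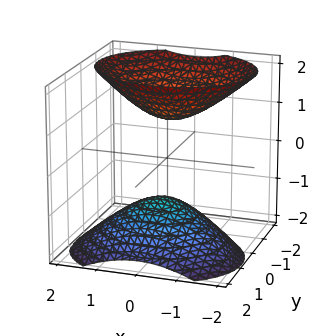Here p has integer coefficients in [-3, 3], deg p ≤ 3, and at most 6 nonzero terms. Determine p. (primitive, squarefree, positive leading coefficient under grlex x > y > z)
2*x^2 + 3*y^2 + 2*y*z - 2*z^2 + 2

(a) I count 2 distinct pieces.
(b) Degree: no degree-1 surface has this shape, so deg p = 2.
(c) Observable constraints: no y-intercept at any integer in the box; no x-intercept at any integer in the box; the z-axis gridline crossings are at z ∈ {-1, 1}.
(d) Putting this together gives p.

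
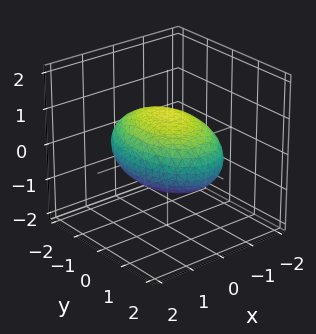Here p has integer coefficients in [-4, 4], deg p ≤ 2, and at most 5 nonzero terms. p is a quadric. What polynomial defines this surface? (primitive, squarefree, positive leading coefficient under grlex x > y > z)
Degree: bounded and convex; a quadric, so deg p = 2.
Symmetries: the z ↦ −z reflection is a symmetry, so z appears only in even powers; it's symmetric under x → −x, forcing even powers of x; mirror symmetry y ↦ −y ⇒ only even powers of y.
Observable constraints: among the integer gridlines, it crosses the z-axis at z ∈ {-1, 1}.
These observations pin down the coefficients.

2*x^2 + y^2 + 3*z^2 - 3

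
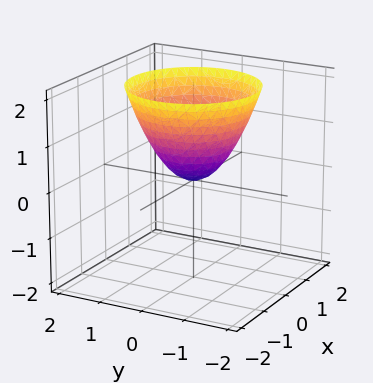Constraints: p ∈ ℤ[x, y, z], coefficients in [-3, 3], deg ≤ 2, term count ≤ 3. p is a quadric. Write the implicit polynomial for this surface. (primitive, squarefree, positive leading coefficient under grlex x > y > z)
First, the degree is 2 — a single bowl opening along one axis; a quadric.
Next, by symmetry, the z-axis is an axis of rotation, so x and y enter only as x² + y².
Next, from the visible intercepts: it crosses the z-axis at the gridline z = 0; it meets the x-axis at x = 0 (among the integer gridlines); one y-axis crossing is at y = 0; a circular section at z = 1 has radius exactly 1.
Finally, these observations pin down the coefficients.

x^2 + y^2 - z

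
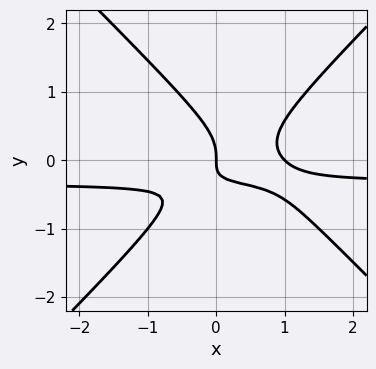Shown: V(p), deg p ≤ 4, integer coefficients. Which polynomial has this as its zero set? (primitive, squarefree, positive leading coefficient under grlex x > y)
3*x^2*y - 3*y^3 + x^2 - 2*x*y - x

deg p = 3. No degree-2 curve has this shape.
Reading off the gridlines: the x-axis gridline crossings are at x ∈ {0, 1}; one y-axis crossing is at y = 0.
Solving for integer coefficients yields p as stated.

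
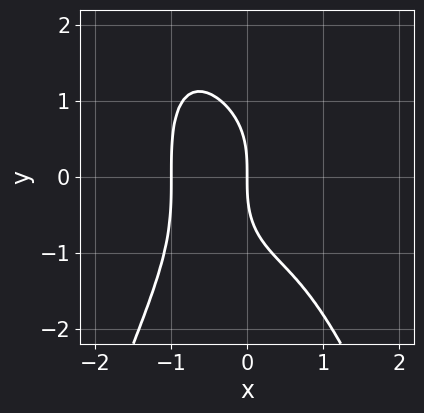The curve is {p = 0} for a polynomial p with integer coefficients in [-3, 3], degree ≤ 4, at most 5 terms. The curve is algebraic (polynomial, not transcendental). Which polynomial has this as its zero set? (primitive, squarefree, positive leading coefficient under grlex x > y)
3*x^4 + y^3 + 3*x

First, degree: no degree-3 curve has this shape, so deg p = 4.
Then, observable constraints: among the integer gridlines, it crosses the x-axis at x ∈ {-1, 0}; it crosses the y-axis at the gridline y = 0.
Finally, these observations pin down the coefficients.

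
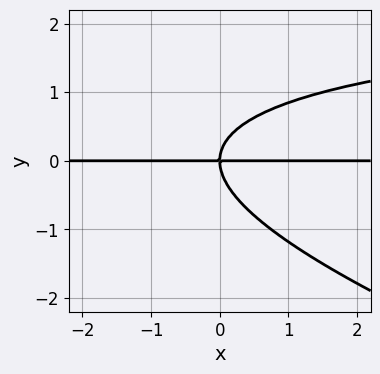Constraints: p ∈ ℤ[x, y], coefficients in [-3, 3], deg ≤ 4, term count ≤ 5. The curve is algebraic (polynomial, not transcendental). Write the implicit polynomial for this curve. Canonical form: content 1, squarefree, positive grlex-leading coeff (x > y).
x*y^2 + 3*y^3 - 3*x*y

First, the degree is 3 — the shape is more complex than any degree-2 curve.
Then, observable constraints: one y-axis crossing is at y = 0; the visible x-axis segment lies entirely on the curve.
Finally, matching integer coefficients to the picture gives p.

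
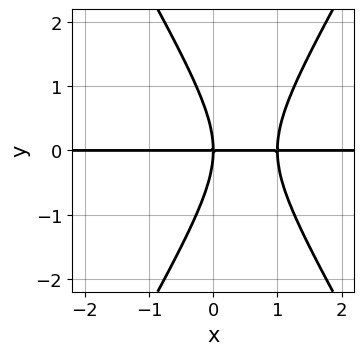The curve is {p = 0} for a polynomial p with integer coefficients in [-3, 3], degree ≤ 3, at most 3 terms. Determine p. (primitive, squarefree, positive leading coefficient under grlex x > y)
3*x^2*y - y^3 - 3*x*y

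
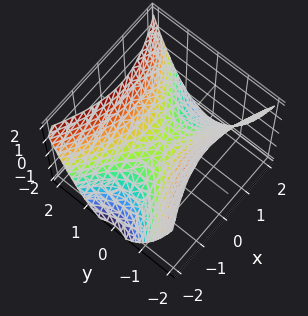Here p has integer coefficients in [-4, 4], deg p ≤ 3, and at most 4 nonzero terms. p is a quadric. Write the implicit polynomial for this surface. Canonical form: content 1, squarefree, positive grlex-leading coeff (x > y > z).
1. Degree: a hyperbolic paraboloid; a quadric, so deg p = 2.
2. Symmetries: it's symmetric under y → −y, forcing even powers of y; mirror symmetry x ↦ −x ⇒ only even powers of x.
3. Observable constraints: one y-axis crossing is at y = 0; it crosses the x-axis at the gridline x = 0; it crosses the z-axis at the gridline z = 0.
4. The integer polynomial consistent with all of this is the stated p.

x^2 - 2*y^2 + 2*z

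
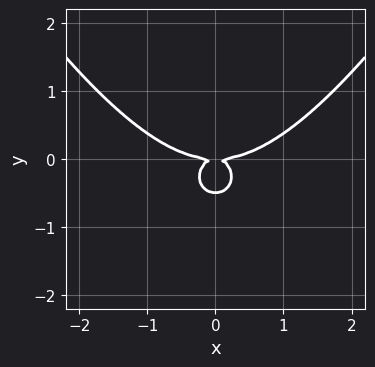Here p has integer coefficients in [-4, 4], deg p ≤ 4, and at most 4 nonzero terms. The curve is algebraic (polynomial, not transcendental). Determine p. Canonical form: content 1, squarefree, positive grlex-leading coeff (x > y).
1. deg p = 4. No degree-3 curve has this shape.
2. Symmetries: the x ↦ −x reflection is a symmetry, so x appears only in even powers.
3. Observable constraints: it meets the y-axis at y = 0 (among the integer gridlines); it crosses the x-axis at the gridline x = 0.
4. Matching integer coefficients to the picture gives p.

x^4 - 2*x^2*y - 2*y^3 - y^2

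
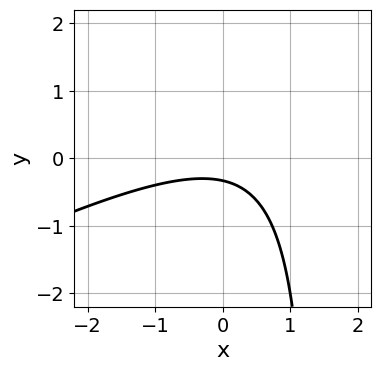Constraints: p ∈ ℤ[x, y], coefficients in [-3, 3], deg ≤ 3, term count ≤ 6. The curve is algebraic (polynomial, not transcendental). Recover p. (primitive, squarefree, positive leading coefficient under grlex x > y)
x^2 - 2*x*y + 3*y + 1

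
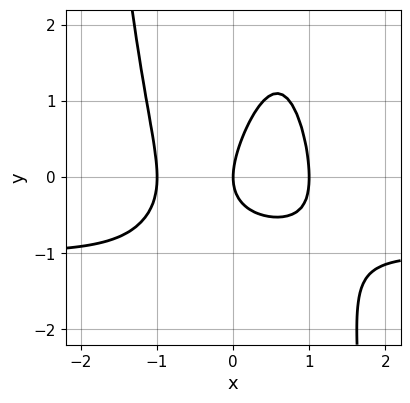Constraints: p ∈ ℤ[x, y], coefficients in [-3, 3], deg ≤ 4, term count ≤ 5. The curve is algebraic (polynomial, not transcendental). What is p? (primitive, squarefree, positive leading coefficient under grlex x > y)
3*x^3*y + 3*x^3 - 3*x*y + 2*y^2 - 3*x

The degree is 4 — no degree-3 curve has this shape.
Reading off the gridlines: it meets the y-axis at y = 0 (among the integer gridlines); among the integer gridlines, it crosses the x-axis at x ∈ {-1, 0, 1}.
These observations pin down the coefficients.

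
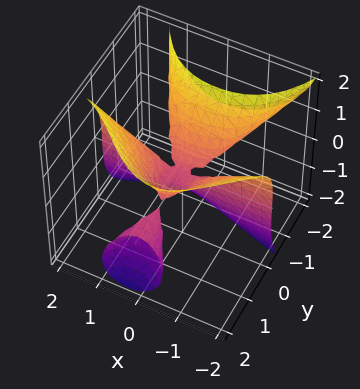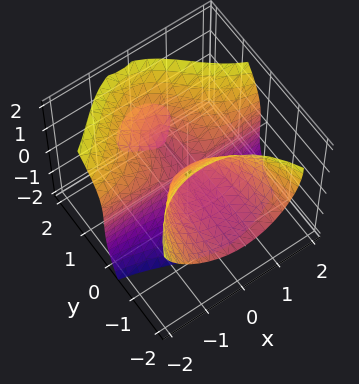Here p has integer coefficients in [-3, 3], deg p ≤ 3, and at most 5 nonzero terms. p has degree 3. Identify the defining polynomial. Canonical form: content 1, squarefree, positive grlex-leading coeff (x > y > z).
First, the picture has 2 separate pieces.
Then, degree: a generic line meets the surface in up to 3 points, so deg p = 3.
Then, reading off the gridlines: the visible x-axis segment lies entirely on the surface; it crosses the z-axis at the gridline z = 0; the visible y-axis segment lies entirely on the surface.
Finally, matching integer coefficients to the picture gives p.

3*x^2*y + x*y*z + 2*y^2*z - z^3 - 2*y*z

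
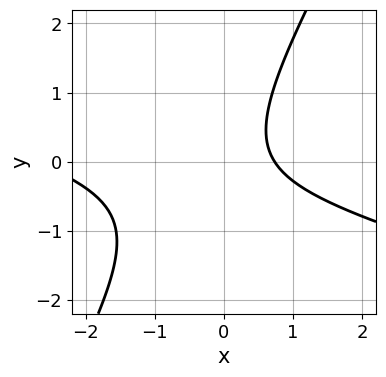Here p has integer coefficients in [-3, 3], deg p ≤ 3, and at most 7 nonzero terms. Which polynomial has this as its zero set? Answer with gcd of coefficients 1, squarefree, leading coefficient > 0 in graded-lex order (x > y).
Degree: the shape is more complex than any degree-1 curve, so deg p = 2.
From the axis intercepts and sections: it misses every integer gridline on the y-axis.
Together with the visible shape, these determine p as stated.

x^2 + 3*x*y - 2*y^2 + 2*x - 2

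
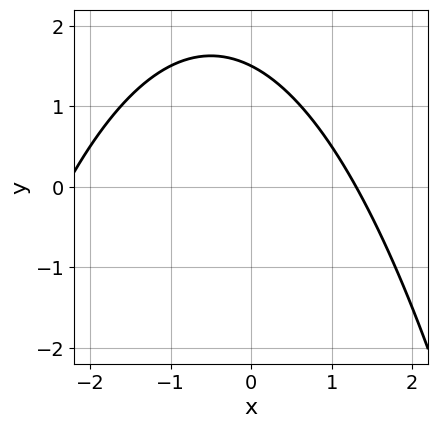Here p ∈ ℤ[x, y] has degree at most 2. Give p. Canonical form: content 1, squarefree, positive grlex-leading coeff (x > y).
1. Degree: no degree-1 curve has this shape, so deg p = 2.
2. The integer polynomial consistent with all of this is the stated p.

x^2 + x + 2*y - 3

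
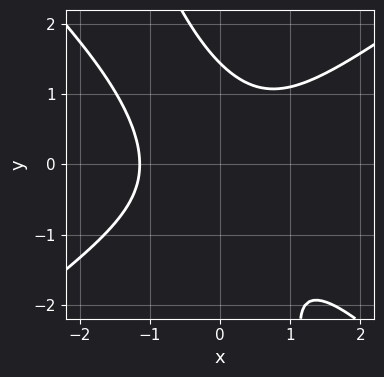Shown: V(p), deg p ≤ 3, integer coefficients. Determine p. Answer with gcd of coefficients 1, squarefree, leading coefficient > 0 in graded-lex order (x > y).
First, deg p = 3. The shape is more complex than any degree-2 curve.
Finally, putting this together gives p.

2*x^3 - 3*x*y^2 - y^3 + 3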